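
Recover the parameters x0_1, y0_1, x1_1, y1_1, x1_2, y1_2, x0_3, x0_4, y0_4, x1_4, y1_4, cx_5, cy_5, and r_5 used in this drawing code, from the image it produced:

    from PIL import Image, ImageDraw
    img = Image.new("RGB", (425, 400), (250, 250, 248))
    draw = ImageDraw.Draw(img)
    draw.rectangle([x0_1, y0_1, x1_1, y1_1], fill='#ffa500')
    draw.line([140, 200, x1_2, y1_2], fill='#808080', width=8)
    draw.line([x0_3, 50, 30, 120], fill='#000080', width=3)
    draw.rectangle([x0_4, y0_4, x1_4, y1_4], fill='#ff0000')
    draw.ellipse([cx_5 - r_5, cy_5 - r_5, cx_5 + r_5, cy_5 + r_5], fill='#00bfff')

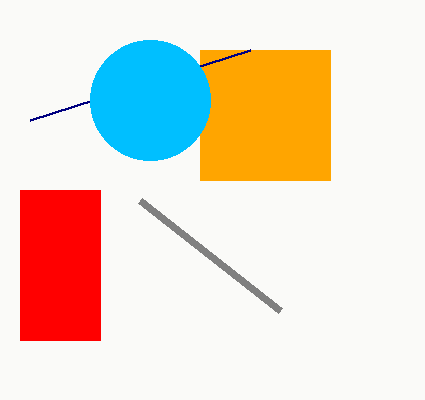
x0_1 = 200; y0_1 = 50; x1_1 = 330; y1_1 = 180; x1_2 = 280; y1_2 = 310; x0_3 = 250; x0_4 = 20; y0_4 = 190; x1_4 = 100; y1_4 = 340; cx_5 = 150; cy_5 = 100; r_5 = 60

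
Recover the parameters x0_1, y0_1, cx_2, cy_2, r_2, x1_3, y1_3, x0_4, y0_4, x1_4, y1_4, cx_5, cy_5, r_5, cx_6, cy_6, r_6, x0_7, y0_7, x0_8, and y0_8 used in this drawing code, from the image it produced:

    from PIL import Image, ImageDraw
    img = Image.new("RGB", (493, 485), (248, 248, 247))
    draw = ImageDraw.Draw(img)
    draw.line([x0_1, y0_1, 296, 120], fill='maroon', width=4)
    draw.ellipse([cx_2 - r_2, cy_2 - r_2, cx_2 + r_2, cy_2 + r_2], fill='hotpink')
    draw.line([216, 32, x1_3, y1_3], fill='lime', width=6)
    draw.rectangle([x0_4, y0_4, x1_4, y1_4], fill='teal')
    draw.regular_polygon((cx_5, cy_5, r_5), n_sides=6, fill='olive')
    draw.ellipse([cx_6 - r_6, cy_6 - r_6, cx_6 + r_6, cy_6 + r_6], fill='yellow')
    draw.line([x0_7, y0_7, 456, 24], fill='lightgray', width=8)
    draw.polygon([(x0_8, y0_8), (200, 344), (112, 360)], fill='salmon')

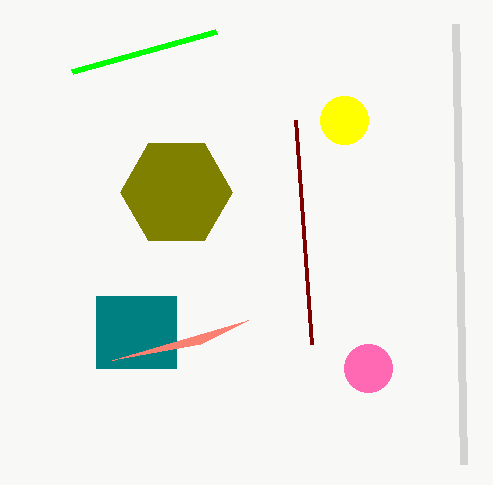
x0_1 = 312, y0_1 = 344, cx_2 = 368, cy_2 = 368, r_2 = 24, x1_3 = 72, y1_3 = 72, x0_4 = 96, y0_4 = 296, x1_4 = 176, y1_4 = 368, cx_5 = 176, cy_5 = 192, r_5 = 56, cx_6 = 344, cy_6 = 120, r_6 = 24, x0_7 = 464, y0_7 = 464, x0_8 = 248, y0_8 = 320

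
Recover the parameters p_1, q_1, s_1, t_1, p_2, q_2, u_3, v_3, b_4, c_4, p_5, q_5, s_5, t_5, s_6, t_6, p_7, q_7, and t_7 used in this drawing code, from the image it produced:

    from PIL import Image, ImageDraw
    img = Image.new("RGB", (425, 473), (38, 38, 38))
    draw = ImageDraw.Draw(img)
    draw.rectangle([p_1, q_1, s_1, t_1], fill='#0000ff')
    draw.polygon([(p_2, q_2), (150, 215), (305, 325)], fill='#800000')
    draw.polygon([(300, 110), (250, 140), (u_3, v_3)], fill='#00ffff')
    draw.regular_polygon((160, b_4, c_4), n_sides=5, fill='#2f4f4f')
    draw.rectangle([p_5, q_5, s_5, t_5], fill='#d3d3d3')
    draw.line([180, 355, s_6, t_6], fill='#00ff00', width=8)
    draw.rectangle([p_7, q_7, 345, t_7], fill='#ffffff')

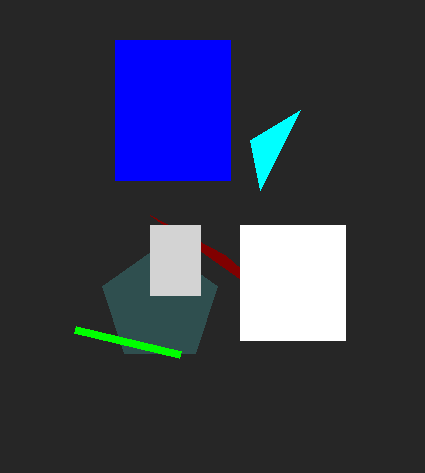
p_1 = 115; q_1 = 40; s_1 = 230; t_1 = 180; p_2 = 225; q_2 = 255; u_3 = 260; v_3 = 190; b_4 = 305; c_4 = 60; p_5 = 150; q_5 = 225; s_5 = 200; t_5 = 295; s_6 = 75; t_6 = 330; p_7 = 240; q_7 = 225; t_7 = 340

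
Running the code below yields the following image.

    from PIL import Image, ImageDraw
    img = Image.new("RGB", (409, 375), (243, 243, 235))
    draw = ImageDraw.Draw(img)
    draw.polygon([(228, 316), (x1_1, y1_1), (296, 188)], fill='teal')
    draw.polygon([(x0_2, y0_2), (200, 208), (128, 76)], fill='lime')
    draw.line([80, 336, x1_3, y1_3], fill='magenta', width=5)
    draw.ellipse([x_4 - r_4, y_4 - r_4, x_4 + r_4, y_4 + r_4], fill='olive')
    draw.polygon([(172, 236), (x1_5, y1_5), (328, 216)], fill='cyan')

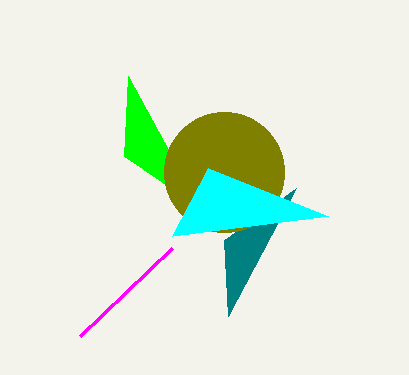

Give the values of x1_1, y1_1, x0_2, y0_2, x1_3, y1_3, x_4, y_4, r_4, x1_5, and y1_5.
x1_1 = 224; y1_1 = 240; x0_2 = 124; y0_2 = 156; x1_3 = 172; y1_3 = 248; x_4 = 224; y_4 = 172; r_4 = 60; x1_5 = 208; y1_5 = 168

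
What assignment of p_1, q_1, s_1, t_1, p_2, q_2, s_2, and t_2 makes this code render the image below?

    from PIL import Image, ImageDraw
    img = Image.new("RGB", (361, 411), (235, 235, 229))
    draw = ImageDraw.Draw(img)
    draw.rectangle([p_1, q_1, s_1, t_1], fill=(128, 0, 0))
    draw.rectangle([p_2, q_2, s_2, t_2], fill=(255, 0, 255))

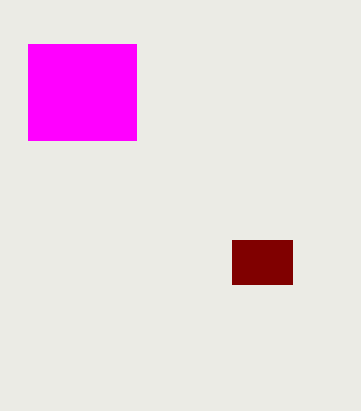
p_1 = 232, q_1 = 240, s_1 = 292, t_1 = 284, p_2 = 28, q_2 = 44, s_2 = 136, t_2 = 140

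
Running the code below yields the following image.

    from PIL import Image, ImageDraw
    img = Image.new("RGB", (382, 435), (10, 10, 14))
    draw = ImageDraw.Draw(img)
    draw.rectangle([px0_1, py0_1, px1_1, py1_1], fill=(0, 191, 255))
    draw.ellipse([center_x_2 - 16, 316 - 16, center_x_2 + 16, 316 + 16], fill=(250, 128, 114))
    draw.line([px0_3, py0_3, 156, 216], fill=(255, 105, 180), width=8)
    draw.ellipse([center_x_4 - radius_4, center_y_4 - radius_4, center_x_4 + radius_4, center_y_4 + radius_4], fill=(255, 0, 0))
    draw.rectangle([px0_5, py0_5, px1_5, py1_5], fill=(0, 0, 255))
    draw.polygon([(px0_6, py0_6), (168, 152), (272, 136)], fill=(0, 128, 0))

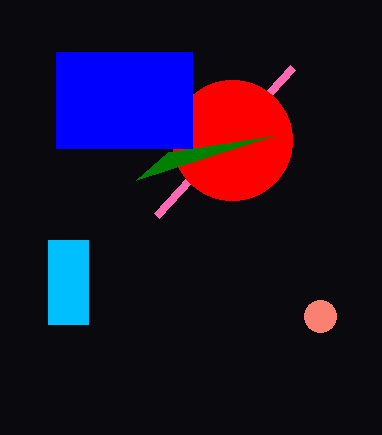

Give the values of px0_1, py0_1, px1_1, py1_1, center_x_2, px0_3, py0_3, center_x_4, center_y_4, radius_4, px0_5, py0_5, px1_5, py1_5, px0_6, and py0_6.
px0_1 = 48
py0_1 = 240
px1_1 = 88
py1_1 = 324
center_x_2 = 320
px0_3 = 292
py0_3 = 68
center_x_4 = 232
center_y_4 = 140
radius_4 = 60
px0_5 = 56
py0_5 = 52
px1_5 = 192
py1_5 = 148
px0_6 = 136
py0_6 = 180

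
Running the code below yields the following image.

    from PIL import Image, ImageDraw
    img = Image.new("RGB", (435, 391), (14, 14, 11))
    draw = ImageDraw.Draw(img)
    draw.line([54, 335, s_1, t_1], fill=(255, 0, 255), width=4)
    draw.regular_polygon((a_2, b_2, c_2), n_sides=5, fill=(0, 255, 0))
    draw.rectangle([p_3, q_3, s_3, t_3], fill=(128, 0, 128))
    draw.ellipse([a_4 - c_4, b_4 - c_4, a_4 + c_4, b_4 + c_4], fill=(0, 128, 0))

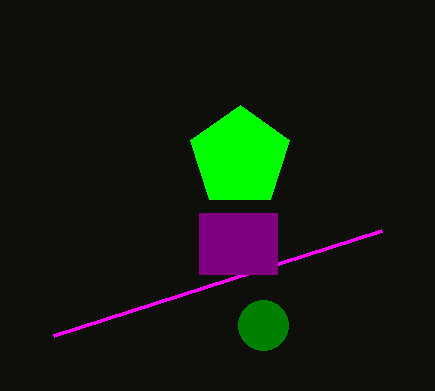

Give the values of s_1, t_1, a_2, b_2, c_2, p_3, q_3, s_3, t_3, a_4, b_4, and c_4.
s_1 = 382; t_1 = 230; a_2 = 240; b_2 = 157; c_2 = 52; p_3 = 199; q_3 = 213; s_3 = 277; t_3 = 274; a_4 = 263; b_4 = 325; c_4 = 25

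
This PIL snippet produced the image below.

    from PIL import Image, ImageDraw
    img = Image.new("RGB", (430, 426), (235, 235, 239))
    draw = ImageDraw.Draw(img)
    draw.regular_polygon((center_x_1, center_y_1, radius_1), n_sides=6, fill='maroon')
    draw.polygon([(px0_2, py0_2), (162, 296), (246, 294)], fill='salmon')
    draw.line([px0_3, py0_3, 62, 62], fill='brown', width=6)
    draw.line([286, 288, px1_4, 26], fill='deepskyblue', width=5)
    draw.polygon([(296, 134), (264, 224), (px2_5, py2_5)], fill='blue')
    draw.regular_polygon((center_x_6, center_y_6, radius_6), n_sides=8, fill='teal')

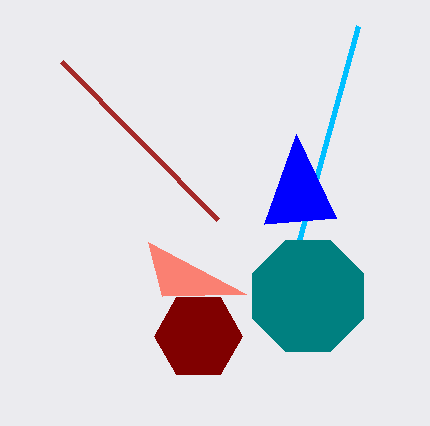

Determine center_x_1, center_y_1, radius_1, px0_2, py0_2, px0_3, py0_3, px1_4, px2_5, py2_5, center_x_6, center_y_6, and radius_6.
center_x_1 = 198, center_y_1 = 336, radius_1 = 44, px0_2 = 148, py0_2 = 242, px0_3 = 218, py0_3 = 220, px1_4 = 358, px2_5 = 336, py2_5 = 218, center_x_6 = 308, center_y_6 = 296, radius_6 = 60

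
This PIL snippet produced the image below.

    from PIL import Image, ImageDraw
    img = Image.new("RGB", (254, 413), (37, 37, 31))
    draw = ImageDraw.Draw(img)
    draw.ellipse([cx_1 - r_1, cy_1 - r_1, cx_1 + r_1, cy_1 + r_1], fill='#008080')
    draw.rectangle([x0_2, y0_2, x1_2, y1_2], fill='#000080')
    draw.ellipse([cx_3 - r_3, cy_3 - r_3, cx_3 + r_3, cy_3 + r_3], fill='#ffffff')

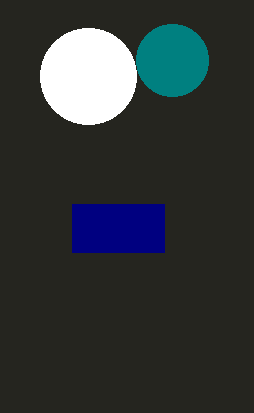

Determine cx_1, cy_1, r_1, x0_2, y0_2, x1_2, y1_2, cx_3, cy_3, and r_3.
cx_1 = 172; cy_1 = 60; r_1 = 36; x0_2 = 72; y0_2 = 204; x1_2 = 164; y1_2 = 252; cx_3 = 88; cy_3 = 76; r_3 = 48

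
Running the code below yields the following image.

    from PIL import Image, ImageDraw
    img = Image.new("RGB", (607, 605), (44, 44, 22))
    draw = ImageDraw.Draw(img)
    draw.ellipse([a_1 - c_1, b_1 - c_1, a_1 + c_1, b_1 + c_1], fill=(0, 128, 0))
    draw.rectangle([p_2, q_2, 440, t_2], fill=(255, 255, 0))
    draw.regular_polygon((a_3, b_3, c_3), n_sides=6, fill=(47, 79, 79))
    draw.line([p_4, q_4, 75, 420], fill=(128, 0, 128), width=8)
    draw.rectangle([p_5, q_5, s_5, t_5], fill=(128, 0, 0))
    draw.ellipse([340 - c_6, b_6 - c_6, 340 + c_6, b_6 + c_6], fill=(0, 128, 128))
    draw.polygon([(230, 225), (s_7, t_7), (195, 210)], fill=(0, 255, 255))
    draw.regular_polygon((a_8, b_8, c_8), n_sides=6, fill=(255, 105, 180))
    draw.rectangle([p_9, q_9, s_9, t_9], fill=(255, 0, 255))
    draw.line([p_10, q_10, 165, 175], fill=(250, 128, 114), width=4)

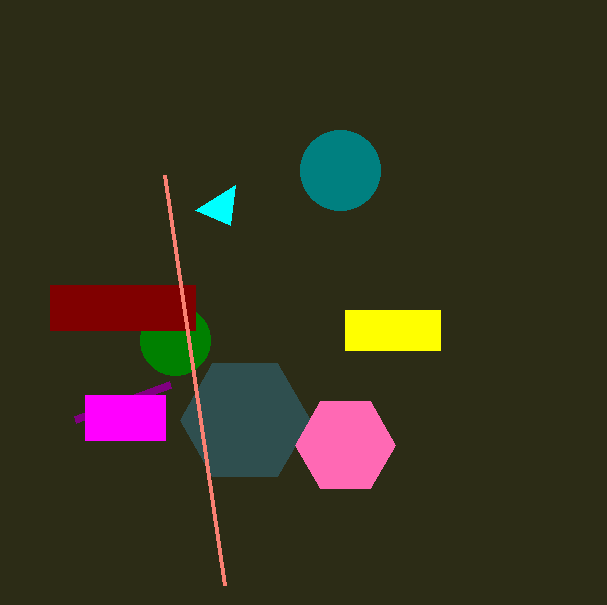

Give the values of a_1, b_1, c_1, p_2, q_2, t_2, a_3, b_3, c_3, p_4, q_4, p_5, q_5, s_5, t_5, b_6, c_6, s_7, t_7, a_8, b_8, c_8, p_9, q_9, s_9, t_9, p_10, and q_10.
a_1 = 175
b_1 = 340
c_1 = 35
p_2 = 345
q_2 = 310
t_2 = 350
a_3 = 245
b_3 = 420
c_3 = 65
p_4 = 170
q_4 = 385
p_5 = 50
q_5 = 285
s_5 = 195
t_5 = 330
b_6 = 170
c_6 = 40
s_7 = 235
t_7 = 185
a_8 = 345
b_8 = 445
c_8 = 50
p_9 = 85
q_9 = 395
s_9 = 165
t_9 = 440
p_10 = 225
q_10 = 585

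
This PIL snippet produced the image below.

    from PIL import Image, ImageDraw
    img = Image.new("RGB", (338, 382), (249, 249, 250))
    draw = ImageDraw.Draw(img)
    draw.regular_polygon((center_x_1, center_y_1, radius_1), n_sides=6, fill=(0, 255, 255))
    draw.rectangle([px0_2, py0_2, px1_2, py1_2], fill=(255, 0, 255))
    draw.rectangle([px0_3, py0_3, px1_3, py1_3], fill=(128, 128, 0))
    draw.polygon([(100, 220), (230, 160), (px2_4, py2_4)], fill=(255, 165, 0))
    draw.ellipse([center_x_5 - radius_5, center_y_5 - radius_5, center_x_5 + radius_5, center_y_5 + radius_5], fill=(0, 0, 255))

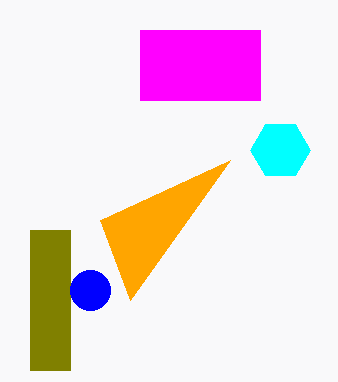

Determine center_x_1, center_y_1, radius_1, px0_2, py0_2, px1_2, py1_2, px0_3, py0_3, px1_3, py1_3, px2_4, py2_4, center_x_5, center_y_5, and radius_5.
center_x_1 = 280, center_y_1 = 150, radius_1 = 30, px0_2 = 140, py0_2 = 30, px1_2 = 260, py1_2 = 100, px0_3 = 30, py0_3 = 230, px1_3 = 70, py1_3 = 370, px2_4 = 130, py2_4 = 300, center_x_5 = 90, center_y_5 = 290, radius_5 = 20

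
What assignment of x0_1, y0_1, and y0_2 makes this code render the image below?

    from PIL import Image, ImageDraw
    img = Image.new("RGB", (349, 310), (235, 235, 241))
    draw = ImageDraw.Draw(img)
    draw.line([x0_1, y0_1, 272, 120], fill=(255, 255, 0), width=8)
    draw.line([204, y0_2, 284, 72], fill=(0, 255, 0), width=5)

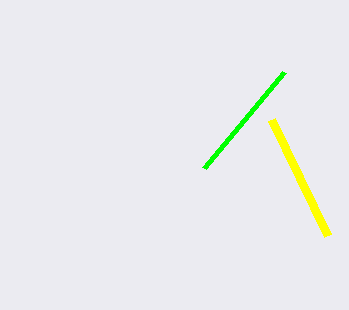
x0_1 = 328, y0_1 = 236, y0_2 = 168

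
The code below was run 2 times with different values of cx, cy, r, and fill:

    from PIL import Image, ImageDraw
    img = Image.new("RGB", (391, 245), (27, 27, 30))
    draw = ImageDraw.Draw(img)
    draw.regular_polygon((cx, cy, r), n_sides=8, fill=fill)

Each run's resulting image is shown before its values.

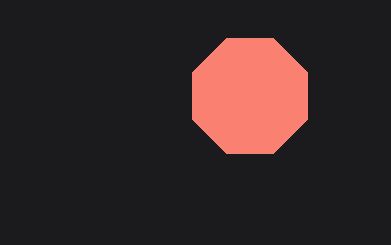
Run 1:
cx = 250; cy = 96; r = 62; fill = 'salmon'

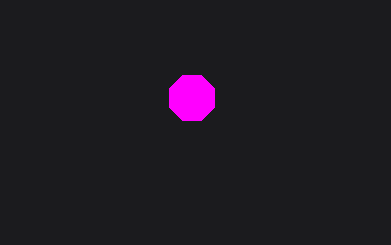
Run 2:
cx = 192
cy = 98
r = 24
fill = 'magenta'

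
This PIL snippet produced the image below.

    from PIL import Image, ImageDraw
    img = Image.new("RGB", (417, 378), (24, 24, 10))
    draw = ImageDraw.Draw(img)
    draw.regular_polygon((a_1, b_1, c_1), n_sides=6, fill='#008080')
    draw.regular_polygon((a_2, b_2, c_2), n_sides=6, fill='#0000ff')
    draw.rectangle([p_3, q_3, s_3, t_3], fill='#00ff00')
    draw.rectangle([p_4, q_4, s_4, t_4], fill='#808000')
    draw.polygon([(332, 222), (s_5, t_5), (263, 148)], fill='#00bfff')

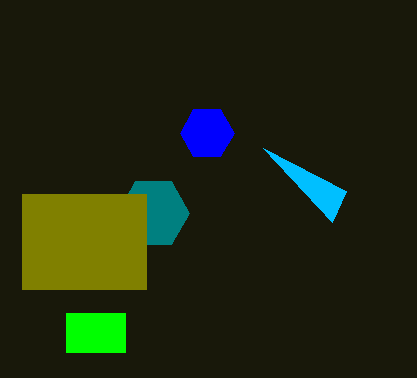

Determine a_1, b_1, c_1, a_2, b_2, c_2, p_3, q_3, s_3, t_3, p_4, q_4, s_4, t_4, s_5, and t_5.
a_1 = 153
b_1 = 213
c_1 = 36
a_2 = 207
b_2 = 133
c_2 = 27
p_3 = 66
q_3 = 313
s_3 = 125
t_3 = 352
p_4 = 22
q_4 = 194
s_4 = 146
t_4 = 289
s_5 = 346
t_5 = 191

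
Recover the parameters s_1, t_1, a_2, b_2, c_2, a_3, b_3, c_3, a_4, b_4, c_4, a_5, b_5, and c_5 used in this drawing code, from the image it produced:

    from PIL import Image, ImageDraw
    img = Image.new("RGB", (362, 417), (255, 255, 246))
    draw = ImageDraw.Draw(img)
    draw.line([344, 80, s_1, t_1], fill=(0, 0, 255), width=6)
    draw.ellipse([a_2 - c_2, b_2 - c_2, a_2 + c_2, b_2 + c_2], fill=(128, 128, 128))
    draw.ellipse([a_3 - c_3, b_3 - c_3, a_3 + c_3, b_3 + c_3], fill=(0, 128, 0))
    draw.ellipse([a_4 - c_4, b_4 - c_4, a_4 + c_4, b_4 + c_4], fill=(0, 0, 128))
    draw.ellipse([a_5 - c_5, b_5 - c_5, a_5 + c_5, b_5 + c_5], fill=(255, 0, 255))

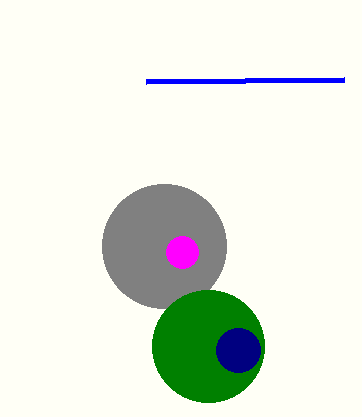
s_1 = 146
t_1 = 82
a_2 = 164
b_2 = 246
c_2 = 62
a_3 = 208
b_3 = 346
c_3 = 56
a_4 = 238
b_4 = 350
c_4 = 22
a_5 = 182
b_5 = 252
c_5 = 16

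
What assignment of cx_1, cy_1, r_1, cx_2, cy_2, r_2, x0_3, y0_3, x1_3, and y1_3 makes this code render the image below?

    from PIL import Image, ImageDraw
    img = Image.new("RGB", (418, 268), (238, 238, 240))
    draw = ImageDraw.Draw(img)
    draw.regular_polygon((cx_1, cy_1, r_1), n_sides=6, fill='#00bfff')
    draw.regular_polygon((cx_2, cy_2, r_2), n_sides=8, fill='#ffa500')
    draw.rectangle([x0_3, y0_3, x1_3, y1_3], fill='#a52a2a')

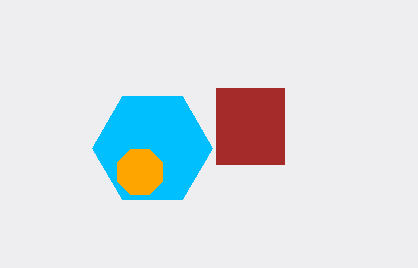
cx_1 = 152
cy_1 = 148
r_1 = 60
cx_2 = 140
cy_2 = 172
r_2 = 24
x0_3 = 216
y0_3 = 88
x1_3 = 284
y1_3 = 164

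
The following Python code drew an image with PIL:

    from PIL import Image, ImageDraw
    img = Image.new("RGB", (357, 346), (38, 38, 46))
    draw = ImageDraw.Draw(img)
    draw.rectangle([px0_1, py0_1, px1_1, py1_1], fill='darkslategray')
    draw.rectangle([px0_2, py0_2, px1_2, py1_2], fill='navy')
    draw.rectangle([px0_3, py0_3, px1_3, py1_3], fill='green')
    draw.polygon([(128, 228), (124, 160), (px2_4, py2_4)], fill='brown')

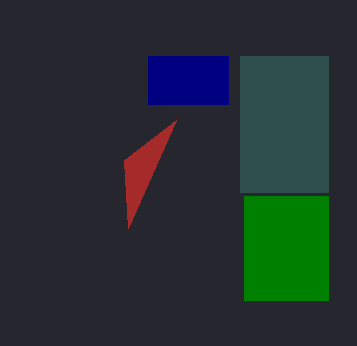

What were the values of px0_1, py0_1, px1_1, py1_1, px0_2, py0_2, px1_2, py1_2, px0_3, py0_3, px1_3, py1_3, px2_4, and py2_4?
px0_1 = 240; py0_1 = 56; px1_1 = 328; py1_1 = 192; px0_2 = 148; py0_2 = 56; px1_2 = 228; py1_2 = 104; px0_3 = 244; py0_3 = 196; px1_3 = 328; py1_3 = 300; px2_4 = 176; py2_4 = 120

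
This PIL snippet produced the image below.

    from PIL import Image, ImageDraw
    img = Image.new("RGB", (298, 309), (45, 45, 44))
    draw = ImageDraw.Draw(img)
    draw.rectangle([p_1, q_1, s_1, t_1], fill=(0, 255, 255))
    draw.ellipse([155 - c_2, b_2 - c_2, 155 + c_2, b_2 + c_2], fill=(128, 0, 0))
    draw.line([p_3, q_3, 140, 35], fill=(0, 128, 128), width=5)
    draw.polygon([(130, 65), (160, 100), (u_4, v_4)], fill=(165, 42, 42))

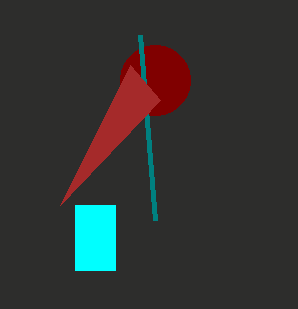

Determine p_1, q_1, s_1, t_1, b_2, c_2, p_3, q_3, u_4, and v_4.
p_1 = 75, q_1 = 205, s_1 = 115, t_1 = 270, b_2 = 80, c_2 = 35, p_3 = 155, q_3 = 220, u_4 = 60, v_4 = 205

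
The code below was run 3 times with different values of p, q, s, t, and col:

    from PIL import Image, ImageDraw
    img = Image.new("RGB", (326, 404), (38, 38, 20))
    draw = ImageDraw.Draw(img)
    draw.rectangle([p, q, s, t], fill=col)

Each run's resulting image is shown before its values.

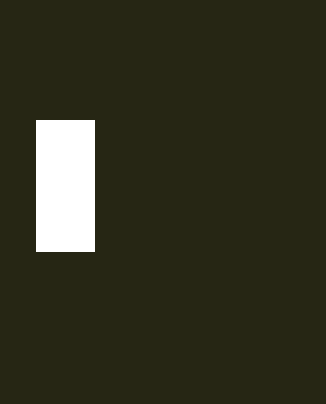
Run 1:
p = 36, q = 120, s = 94, t = 251, col = 'white'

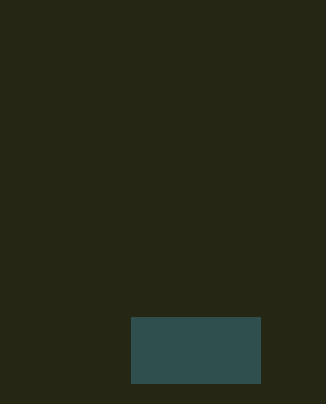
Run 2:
p = 131, q = 317, s = 260, t = 383, col = 'darkslategray'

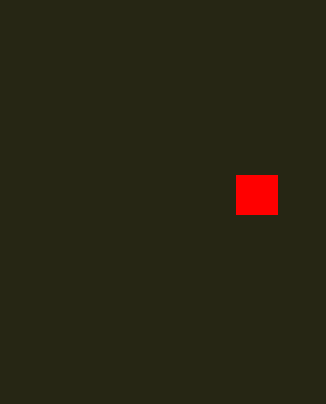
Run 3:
p = 236; q = 175; s = 277; t = 214; col = 'red'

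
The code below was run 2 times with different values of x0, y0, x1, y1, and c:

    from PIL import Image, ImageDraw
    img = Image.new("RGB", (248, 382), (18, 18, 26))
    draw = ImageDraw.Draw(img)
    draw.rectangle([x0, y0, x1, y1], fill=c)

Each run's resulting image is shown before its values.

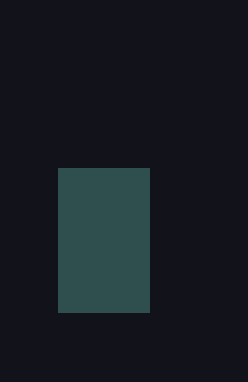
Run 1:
x0 = 58
y0 = 168
x1 = 149
y1 = 312
c = 'darkslategray'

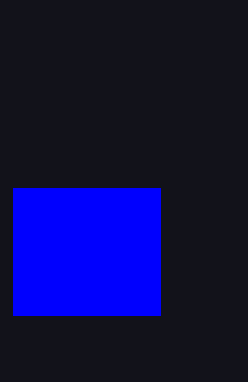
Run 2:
x0 = 13; y0 = 188; x1 = 160; y1 = 315; c = 'blue'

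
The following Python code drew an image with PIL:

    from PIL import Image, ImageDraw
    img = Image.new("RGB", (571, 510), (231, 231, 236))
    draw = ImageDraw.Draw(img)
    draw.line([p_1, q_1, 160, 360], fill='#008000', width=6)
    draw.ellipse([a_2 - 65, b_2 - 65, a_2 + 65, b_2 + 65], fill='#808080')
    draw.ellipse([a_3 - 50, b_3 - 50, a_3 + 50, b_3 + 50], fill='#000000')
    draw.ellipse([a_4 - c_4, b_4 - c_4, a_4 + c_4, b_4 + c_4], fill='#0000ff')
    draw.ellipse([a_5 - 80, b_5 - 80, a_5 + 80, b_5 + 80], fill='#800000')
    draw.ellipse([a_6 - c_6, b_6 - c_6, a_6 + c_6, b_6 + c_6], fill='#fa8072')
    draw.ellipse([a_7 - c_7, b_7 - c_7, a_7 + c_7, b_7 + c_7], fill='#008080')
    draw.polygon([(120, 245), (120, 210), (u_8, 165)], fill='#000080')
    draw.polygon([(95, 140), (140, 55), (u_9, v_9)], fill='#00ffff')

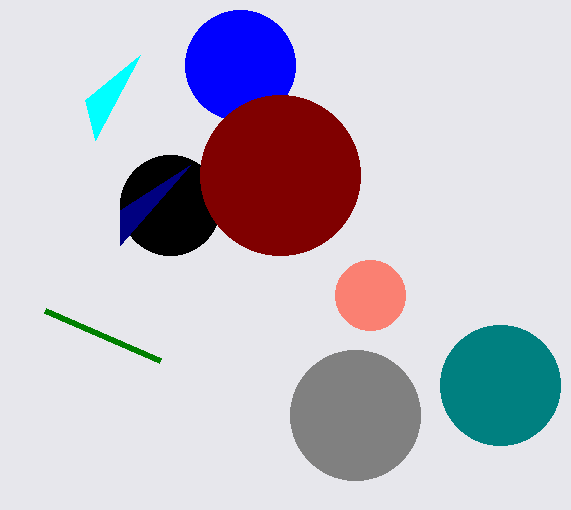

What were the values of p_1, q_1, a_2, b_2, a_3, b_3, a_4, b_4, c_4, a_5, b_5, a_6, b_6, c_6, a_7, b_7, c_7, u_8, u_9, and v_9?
p_1 = 45, q_1 = 310, a_2 = 355, b_2 = 415, a_3 = 170, b_3 = 205, a_4 = 240, b_4 = 65, c_4 = 55, a_5 = 280, b_5 = 175, a_6 = 370, b_6 = 295, c_6 = 35, a_7 = 500, b_7 = 385, c_7 = 60, u_8 = 190, u_9 = 85, v_9 = 100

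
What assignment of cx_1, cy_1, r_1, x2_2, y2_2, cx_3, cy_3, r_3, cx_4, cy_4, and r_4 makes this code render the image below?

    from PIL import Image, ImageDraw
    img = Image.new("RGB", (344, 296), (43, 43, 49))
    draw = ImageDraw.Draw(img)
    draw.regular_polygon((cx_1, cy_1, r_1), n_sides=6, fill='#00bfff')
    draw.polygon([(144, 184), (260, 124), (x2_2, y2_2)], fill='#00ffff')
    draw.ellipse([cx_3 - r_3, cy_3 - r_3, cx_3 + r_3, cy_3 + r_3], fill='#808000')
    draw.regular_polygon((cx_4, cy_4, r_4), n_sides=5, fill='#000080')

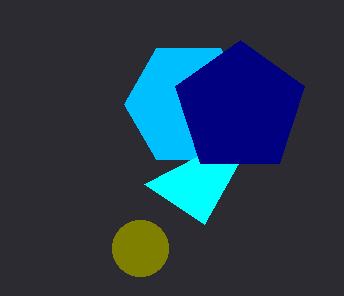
cx_1 = 188, cy_1 = 104, r_1 = 64, x2_2 = 204, y2_2 = 224, cx_3 = 140, cy_3 = 248, r_3 = 28, cx_4 = 240, cy_4 = 108, r_4 = 68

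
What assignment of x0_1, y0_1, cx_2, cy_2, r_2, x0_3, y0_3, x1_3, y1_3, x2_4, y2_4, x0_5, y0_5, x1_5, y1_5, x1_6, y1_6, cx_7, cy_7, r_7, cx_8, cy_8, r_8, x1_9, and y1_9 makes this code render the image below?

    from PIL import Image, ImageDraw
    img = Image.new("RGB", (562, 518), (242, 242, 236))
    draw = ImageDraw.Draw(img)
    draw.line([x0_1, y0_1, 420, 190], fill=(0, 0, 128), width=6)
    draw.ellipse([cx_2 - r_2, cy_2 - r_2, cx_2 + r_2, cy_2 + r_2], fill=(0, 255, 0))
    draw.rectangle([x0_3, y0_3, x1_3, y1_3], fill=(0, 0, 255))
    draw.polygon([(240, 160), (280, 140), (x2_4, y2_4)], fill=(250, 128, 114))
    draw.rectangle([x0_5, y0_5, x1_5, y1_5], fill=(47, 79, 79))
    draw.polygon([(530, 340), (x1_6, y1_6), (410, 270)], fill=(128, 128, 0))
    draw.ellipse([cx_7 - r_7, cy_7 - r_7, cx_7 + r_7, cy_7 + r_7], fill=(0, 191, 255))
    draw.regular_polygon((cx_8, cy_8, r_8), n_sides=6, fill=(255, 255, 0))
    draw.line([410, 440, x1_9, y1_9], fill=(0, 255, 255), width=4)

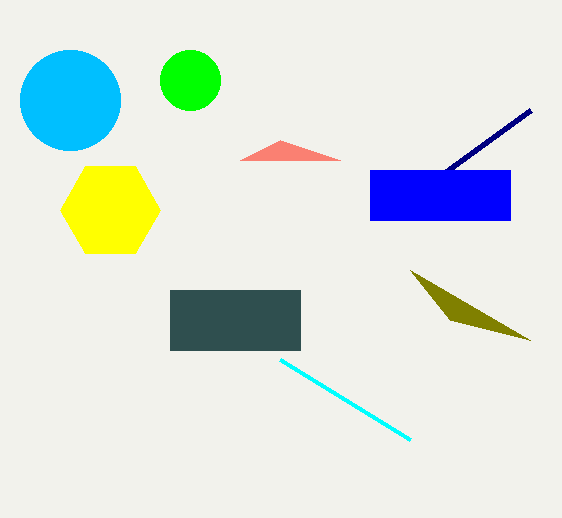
x0_1 = 530
y0_1 = 110
cx_2 = 190
cy_2 = 80
r_2 = 30
x0_3 = 370
y0_3 = 170
x1_3 = 510
y1_3 = 220
x2_4 = 340
y2_4 = 160
x0_5 = 170
y0_5 = 290
x1_5 = 300
y1_5 = 350
x1_6 = 450
y1_6 = 320
cx_7 = 70
cy_7 = 100
r_7 = 50
cx_8 = 110
cy_8 = 210
r_8 = 50
x1_9 = 280
y1_9 = 360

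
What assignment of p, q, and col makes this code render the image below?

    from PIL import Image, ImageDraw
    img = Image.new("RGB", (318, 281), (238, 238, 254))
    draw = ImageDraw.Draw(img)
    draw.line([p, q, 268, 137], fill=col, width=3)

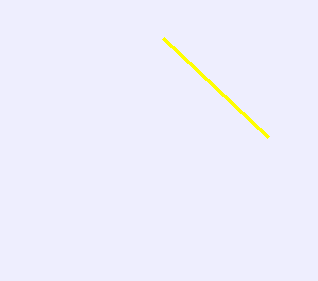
p = 163; q = 38; col = 'yellow'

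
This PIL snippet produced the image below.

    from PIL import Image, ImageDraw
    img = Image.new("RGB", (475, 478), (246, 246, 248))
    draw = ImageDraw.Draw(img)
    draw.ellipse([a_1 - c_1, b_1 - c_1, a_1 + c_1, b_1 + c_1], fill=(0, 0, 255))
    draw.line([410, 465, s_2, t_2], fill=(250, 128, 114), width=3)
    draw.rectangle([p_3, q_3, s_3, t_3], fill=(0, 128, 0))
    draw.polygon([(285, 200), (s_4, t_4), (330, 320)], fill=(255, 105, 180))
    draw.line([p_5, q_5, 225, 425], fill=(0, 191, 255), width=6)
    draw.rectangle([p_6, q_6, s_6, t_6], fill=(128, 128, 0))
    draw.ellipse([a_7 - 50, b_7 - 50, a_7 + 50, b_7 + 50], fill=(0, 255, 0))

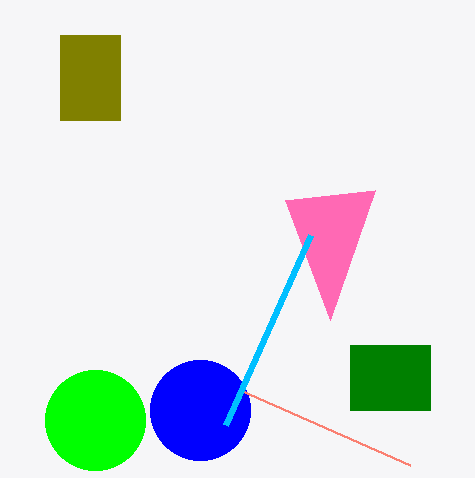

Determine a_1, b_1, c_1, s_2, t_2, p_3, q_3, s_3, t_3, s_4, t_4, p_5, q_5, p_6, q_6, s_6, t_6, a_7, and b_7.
a_1 = 200; b_1 = 410; c_1 = 50; s_2 = 240; t_2 = 390; p_3 = 350; q_3 = 345; s_3 = 430; t_3 = 410; s_4 = 375; t_4 = 190; p_5 = 310; q_5 = 235; p_6 = 60; q_6 = 35; s_6 = 120; t_6 = 120; a_7 = 95; b_7 = 420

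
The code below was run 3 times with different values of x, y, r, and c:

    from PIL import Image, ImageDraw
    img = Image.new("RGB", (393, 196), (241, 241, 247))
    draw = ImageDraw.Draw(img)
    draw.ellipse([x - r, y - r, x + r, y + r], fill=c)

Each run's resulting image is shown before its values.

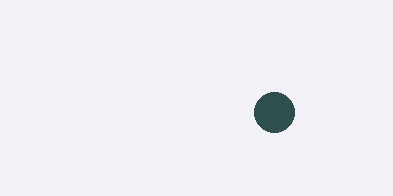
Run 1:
x = 274
y = 112
r = 20
c = 'darkslategray'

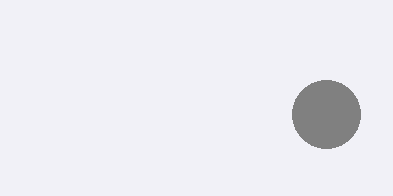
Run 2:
x = 326
y = 114
r = 34
c = 'gray'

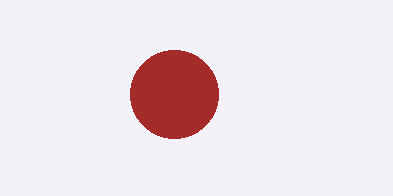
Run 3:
x = 174, y = 94, r = 44, c = 'brown'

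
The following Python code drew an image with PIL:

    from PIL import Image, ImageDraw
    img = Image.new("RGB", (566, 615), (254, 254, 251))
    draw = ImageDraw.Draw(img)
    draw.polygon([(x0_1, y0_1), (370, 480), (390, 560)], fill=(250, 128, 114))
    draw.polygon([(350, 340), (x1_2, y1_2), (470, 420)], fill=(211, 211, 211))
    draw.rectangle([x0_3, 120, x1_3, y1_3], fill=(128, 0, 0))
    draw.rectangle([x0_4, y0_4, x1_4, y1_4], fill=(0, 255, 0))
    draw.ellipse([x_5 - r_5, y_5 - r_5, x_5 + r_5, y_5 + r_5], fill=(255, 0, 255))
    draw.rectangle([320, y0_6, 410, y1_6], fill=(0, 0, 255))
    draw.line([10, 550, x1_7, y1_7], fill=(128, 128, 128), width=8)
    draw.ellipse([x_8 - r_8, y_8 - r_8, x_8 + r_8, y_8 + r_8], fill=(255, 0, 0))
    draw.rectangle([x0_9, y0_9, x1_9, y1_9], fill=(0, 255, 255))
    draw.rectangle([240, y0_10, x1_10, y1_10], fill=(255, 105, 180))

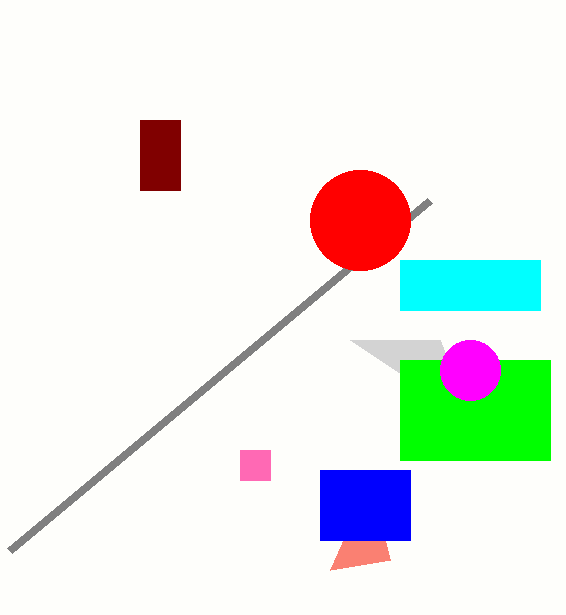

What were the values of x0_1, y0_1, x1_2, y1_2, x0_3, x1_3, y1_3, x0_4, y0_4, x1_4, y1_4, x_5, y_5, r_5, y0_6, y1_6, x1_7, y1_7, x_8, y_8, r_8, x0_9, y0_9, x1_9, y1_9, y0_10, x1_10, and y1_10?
x0_1 = 330, y0_1 = 570, x1_2 = 440, y1_2 = 340, x0_3 = 140, x1_3 = 180, y1_3 = 190, x0_4 = 400, y0_4 = 360, x1_4 = 550, y1_4 = 460, x_5 = 470, y_5 = 370, r_5 = 30, y0_6 = 470, y1_6 = 540, x1_7 = 430, y1_7 = 200, x_8 = 360, y_8 = 220, r_8 = 50, x0_9 = 400, y0_9 = 260, x1_9 = 540, y1_9 = 310, y0_10 = 450, x1_10 = 270, y1_10 = 480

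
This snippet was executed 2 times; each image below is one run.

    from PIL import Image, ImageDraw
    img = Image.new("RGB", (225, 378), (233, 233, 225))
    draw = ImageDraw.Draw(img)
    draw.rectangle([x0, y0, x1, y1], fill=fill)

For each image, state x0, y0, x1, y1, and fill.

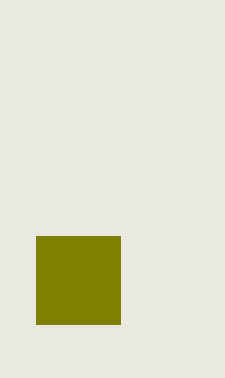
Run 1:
x0 = 36
y0 = 236
x1 = 120
y1 = 324
fill = 'olive'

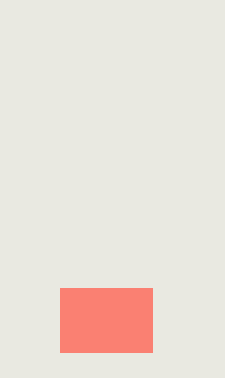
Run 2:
x0 = 60
y0 = 288
x1 = 152
y1 = 352
fill = 'salmon'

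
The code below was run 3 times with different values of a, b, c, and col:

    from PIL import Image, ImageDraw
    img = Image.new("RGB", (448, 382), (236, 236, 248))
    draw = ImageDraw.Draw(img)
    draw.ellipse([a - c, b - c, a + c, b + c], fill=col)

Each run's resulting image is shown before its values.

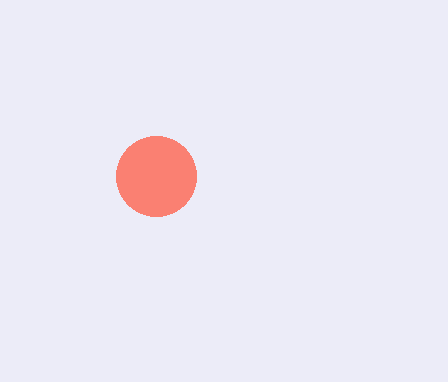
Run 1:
a = 156; b = 176; c = 40; col = 'salmon'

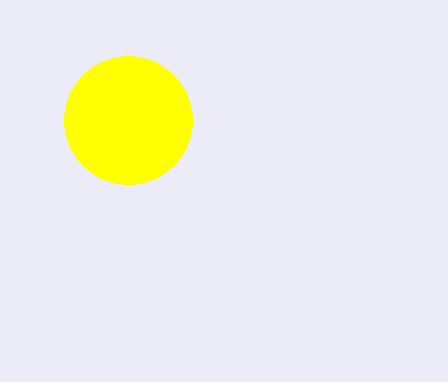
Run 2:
a = 128
b = 120
c = 64
col = 'yellow'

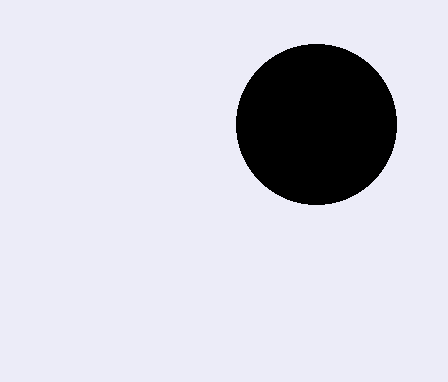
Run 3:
a = 316; b = 124; c = 80; col = 'black'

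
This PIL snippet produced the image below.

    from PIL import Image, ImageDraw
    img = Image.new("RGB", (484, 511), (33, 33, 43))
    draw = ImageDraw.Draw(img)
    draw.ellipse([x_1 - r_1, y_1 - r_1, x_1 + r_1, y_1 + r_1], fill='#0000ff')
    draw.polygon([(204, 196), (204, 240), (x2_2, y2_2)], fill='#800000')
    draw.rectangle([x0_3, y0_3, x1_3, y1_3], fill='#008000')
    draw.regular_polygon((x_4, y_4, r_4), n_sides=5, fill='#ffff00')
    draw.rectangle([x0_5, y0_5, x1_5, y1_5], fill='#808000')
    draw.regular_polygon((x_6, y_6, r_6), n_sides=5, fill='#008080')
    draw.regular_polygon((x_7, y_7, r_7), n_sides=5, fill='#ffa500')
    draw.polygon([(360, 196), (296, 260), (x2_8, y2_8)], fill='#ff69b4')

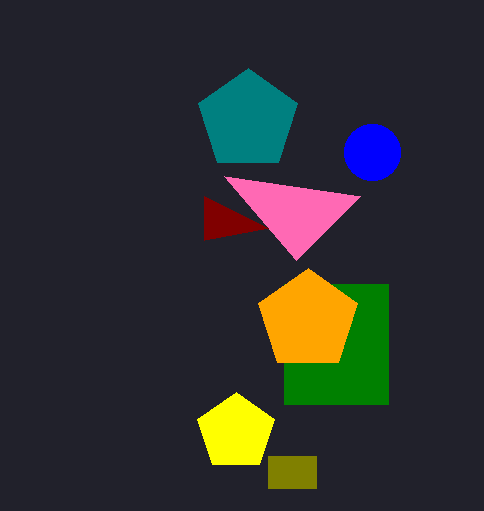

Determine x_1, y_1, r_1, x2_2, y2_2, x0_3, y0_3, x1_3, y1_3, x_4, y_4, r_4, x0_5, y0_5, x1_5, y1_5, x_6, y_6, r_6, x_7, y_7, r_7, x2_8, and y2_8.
x_1 = 372
y_1 = 152
r_1 = 28
x2_2 = 268
y2_2 = 228
x0_3 = 284
y0_3 = 284
x1_3 = 388
y1_3 = 404
x_4 = 236
y_4 = 432
r_4 = 40
x0_5 = 268
y0_5 = 456
x1_5 = 316
y1_5 = 488
x_6 = 248
y_6 = 120
r_6 = 52
x_7 = 308
y_7 = 320
r_7 = 52
x2_8 = 224
y2_8 = 176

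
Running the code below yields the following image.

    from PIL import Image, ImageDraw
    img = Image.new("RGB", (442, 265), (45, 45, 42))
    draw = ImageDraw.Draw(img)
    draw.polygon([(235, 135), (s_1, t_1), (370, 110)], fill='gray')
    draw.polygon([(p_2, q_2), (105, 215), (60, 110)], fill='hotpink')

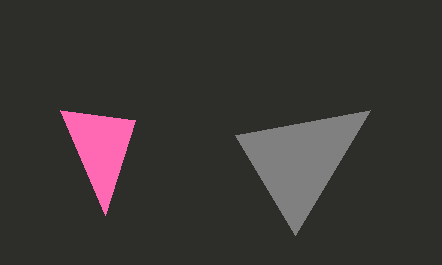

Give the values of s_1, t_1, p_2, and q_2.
s_1 = 295, t_1 = 235, p_2 = 135, q_2 = 120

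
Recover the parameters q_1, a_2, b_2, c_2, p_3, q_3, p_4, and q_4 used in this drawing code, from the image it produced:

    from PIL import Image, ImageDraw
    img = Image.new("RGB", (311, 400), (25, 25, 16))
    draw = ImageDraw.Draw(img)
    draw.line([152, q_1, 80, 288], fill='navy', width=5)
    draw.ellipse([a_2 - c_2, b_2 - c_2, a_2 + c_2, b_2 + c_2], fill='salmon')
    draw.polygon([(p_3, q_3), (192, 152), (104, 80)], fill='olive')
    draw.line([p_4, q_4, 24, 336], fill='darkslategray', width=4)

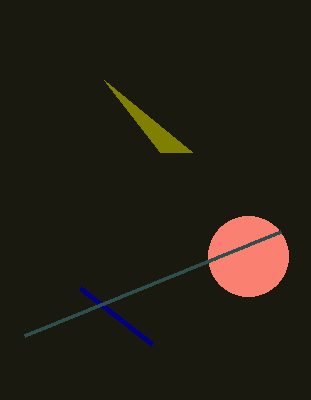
q_1 = 344
a_2 = 248
b_2 = 256
c_2 = 40
p_3 = 160
q_3 = 152
p_4 = 280
q_4 = 232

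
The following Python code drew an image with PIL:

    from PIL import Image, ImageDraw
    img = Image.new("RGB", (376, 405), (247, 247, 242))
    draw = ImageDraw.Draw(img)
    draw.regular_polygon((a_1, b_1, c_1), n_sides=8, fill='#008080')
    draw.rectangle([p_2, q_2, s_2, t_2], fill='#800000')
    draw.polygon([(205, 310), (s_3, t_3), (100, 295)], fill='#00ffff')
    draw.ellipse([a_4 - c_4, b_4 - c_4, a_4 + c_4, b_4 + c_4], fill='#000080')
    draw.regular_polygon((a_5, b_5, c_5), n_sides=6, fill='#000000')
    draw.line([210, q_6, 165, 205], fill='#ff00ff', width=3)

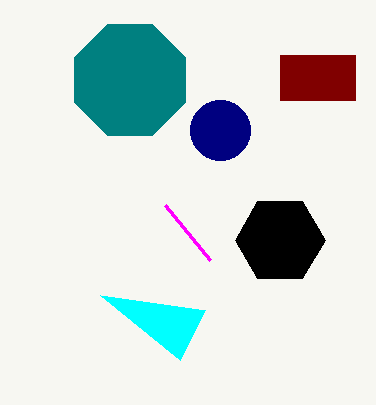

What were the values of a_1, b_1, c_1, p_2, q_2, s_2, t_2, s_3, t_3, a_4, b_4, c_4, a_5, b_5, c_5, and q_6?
a_1 = 130; b_1 = 80; c_1 = 60; p_2 = 280; q_2 = 55; s_2 = 355; t_2 = 100; s_3 = 180; t_3 = 360; a_4 = 220; b_4 = 130; c_4 = 30; a_5 = 280; b_5 = 240; c_5 = 45; q_6 = 260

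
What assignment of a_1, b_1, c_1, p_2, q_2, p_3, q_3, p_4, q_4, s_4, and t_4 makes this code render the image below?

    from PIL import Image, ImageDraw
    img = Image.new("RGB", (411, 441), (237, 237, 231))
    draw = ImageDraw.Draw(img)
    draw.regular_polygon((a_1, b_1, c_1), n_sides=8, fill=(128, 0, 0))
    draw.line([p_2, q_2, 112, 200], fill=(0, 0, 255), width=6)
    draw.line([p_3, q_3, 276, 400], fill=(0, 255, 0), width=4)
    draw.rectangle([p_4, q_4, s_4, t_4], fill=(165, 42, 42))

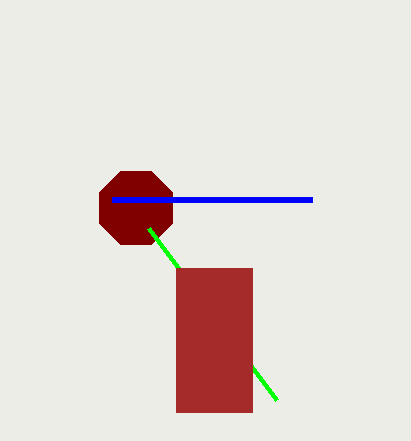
a_1 = 136, b_1 = 208, c_1 = 40, p_2 = 312, q_2 = 200, p_3 = 148, q_3 = 228, p_4 = 176, q_4 = 268, s_4 = 252, t_4 = 412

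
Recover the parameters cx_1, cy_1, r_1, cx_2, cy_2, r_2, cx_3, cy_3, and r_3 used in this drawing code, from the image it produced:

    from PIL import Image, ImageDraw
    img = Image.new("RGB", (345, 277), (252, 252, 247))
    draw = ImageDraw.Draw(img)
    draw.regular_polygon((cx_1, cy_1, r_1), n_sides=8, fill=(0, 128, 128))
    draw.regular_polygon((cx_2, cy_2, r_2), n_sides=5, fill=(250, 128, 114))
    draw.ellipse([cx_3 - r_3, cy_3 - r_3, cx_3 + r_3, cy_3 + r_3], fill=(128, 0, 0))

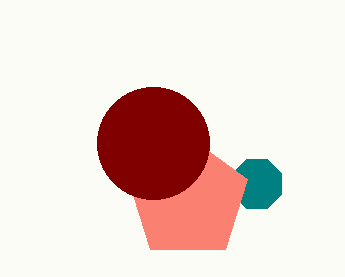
cx_1 = 257, cy_1 = 184, r_1 = 27, cx_2 = 188, cy_2 = 199, r_2 = 63, cx_3 = 153, cy_3 = 143, r_3 = 56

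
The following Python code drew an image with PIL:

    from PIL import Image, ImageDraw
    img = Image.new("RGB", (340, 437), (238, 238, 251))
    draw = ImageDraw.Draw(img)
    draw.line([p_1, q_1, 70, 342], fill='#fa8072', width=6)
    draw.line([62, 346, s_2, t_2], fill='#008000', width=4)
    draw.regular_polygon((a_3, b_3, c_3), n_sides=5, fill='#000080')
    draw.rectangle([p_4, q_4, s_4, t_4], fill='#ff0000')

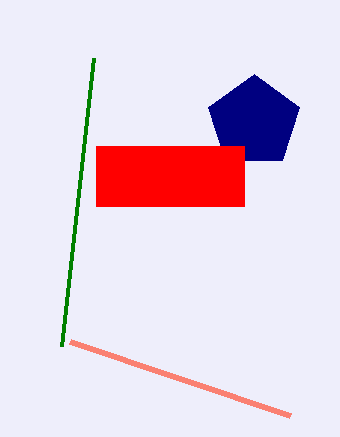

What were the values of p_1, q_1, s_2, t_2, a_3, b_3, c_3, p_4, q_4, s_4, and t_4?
p_1 = 290
q_1 = 416
s_2 = 94
t_2 = 58
a_3 = 254
b_3 = 122
c_3 = 48
p_4 = 96
q_4 = 146
s_4 = 244
t_4 = 206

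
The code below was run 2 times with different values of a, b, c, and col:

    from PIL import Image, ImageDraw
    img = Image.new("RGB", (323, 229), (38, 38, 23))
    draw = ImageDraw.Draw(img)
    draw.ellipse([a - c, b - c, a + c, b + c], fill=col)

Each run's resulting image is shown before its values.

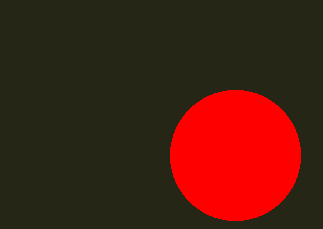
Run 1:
a = 235, b = 155, c = 65, col = 'red'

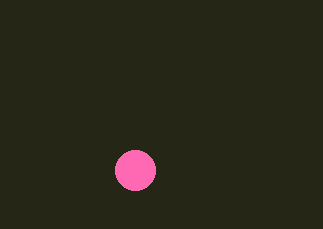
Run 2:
a = 135
b = 170
c = 20
col = 'hotpink'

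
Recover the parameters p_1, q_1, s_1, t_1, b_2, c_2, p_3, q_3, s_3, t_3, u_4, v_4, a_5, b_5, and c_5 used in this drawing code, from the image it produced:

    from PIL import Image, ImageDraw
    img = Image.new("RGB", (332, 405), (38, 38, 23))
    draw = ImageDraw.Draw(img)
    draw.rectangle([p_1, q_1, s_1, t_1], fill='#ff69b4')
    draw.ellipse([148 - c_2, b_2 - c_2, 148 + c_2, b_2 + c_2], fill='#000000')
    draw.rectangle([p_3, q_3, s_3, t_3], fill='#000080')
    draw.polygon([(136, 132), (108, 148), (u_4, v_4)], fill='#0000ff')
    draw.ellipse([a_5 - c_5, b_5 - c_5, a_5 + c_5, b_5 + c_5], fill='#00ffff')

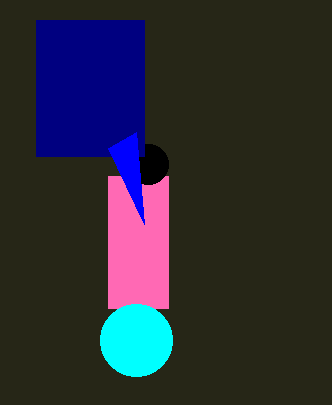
p_1 = 108
q_1 = 176
s_1 = 168
t_1 = 308
b_2 = 164
c_2 = 20
p_3 = 36
q_3 = 20
s_3 = 144
t_3 = 156
u_4 = 144
v_4 = 224
a_5 = 136
b_5 = 340
c_5 = 36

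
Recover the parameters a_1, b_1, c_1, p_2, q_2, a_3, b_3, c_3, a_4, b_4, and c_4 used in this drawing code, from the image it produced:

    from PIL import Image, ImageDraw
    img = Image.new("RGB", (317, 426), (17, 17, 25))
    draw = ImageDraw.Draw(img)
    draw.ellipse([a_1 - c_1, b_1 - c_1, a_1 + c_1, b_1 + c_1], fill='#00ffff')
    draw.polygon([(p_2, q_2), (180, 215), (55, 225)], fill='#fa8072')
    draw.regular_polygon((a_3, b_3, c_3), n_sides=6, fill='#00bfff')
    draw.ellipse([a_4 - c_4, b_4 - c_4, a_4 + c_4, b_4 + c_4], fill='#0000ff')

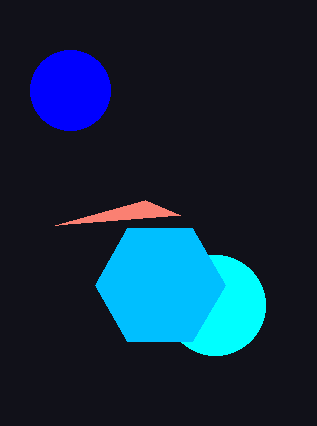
a_1 = 215; b_1 = 305; c_1 = 50; p_2 = 145; q_2 = 200; a_3 = 160; b_3 = 285; c_3 = 65; a_4 = 70; b_4 = 90; c_4 = 40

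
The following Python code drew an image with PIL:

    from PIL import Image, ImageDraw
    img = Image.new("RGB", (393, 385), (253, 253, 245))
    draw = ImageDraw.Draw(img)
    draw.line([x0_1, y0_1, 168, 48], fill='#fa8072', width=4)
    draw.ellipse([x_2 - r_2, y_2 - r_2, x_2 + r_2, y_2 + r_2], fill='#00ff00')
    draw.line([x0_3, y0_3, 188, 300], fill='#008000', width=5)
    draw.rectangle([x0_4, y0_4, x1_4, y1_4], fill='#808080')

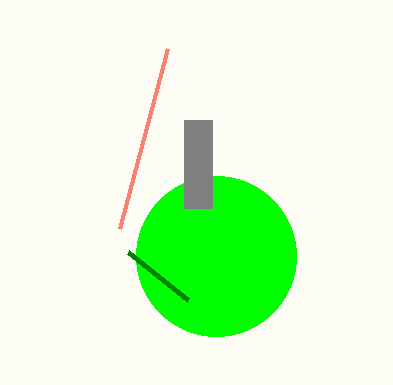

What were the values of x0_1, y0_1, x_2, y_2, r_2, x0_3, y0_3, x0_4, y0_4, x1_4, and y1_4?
x0_1 = 120; y0_1 = 228; x_2 = 216; y_2 = 256; r_2 = 80; x0_3 = 128; y0_3 = 252; x0_4 = 184; y0_4 = 120; x1_4 = 212; y1_4 = 208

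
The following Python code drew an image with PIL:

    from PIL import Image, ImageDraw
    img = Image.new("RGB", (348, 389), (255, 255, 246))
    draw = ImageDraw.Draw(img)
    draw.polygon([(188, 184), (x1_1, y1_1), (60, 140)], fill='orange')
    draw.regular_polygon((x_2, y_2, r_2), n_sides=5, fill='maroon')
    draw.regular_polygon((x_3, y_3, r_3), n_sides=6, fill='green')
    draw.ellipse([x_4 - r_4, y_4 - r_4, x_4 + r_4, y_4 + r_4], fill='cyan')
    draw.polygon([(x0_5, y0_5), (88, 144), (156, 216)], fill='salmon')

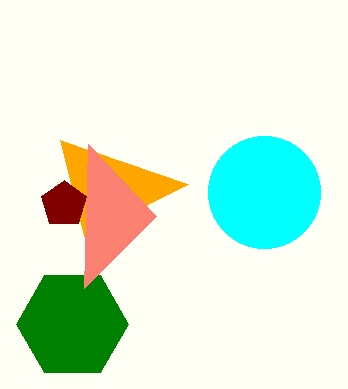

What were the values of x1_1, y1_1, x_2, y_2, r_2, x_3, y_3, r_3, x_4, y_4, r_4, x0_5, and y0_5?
x1_1 = 84, y1_1 = 236, x_2 = 64, y_2 = 204, r_2 = 24, x_3 = 72, y_3 = 324, r_3 = 56, x_4 = 264, y_4 = 192, r_4 = 56, x0_5 = 84, y0_5 = 288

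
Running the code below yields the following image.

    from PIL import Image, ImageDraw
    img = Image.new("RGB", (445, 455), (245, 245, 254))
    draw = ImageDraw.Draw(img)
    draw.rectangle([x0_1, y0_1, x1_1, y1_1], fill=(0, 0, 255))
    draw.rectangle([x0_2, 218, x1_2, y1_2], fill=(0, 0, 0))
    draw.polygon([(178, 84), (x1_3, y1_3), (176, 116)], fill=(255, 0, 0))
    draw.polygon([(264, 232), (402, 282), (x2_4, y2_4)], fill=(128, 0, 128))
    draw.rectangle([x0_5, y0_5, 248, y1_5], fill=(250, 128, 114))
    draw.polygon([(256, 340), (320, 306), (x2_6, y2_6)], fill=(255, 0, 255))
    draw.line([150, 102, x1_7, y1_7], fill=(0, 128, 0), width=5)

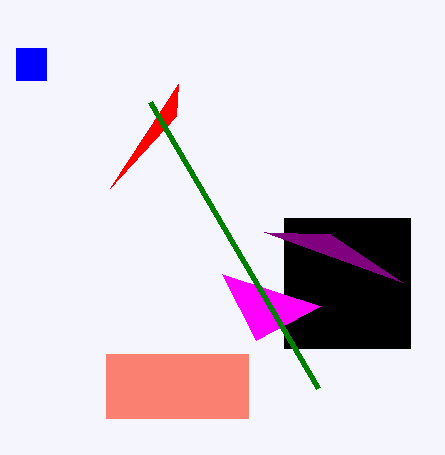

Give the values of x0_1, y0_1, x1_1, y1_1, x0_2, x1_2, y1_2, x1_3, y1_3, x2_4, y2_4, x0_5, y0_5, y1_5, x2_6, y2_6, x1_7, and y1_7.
x0_1 = 16; y0_1 = 48; x1_1 = 46; y1_1 = 80; x0_2 = 284; x1_2 = 410; y1_2 = 348; x1_3 = 110; y1_3 = 188; x2_4 = 330; y2_4 = 234; x0_5 = 106; y0_5 = 354; y1_5 = 418; x2_6 = 222; y2_6 = 274; x1_7 = 318; y1_7 = 388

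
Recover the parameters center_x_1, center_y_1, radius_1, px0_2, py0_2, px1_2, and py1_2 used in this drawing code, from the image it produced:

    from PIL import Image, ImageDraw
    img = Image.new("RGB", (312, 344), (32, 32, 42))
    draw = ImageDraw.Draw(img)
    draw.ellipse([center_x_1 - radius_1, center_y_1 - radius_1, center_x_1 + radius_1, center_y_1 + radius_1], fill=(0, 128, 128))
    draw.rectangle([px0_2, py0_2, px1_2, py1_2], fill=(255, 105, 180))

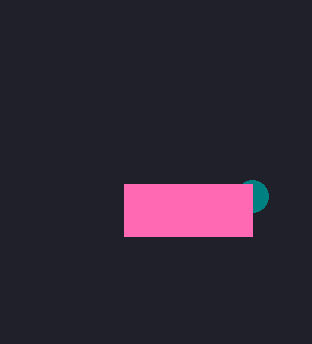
center_x_1 = 252; center_y_1 = 196; radius_1 = 16; px0_2 = 124; py0_2 = 184; px1_2 = 252; py1_2 = 236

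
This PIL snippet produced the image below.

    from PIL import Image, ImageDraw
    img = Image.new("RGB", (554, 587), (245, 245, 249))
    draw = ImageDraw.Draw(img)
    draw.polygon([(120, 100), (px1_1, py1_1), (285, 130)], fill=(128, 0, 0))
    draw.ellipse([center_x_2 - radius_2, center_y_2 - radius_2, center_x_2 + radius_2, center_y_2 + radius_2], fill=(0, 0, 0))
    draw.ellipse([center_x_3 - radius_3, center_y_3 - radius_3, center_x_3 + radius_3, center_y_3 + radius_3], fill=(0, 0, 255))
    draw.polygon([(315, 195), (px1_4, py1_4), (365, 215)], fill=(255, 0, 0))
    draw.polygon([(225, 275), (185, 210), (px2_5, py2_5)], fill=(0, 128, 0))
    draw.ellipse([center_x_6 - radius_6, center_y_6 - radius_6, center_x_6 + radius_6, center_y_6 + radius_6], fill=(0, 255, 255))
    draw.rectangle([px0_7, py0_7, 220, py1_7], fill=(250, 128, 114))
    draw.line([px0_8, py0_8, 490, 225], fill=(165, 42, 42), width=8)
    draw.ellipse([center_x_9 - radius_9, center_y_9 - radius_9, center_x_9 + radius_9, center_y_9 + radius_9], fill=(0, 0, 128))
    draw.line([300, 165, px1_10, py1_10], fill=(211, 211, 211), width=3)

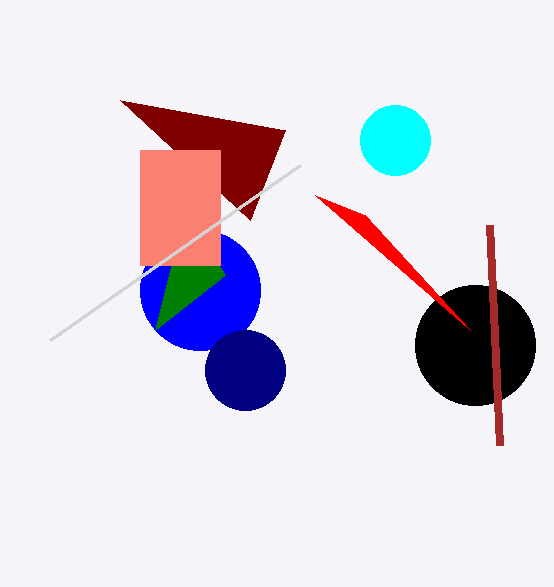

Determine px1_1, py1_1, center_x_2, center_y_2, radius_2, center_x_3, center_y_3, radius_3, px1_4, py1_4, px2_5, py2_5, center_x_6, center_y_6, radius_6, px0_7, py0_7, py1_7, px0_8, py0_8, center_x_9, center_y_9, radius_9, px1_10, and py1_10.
px1_1 = 250
py1_1 = 220
center_x_2 = 475
center_y_2 = 345
radius_2 = 60
center_x_3 = 200
center_y_3 = 290
radius_3 = 60
px1_4 = 470
py1_4 = 330
px2_5 = 155
py2_5 = 330
center_x_6 = 395
center_y_6 = 140
radius_6 = 35
px0_7 = 140
py0_7 = 150
py1_7 = 265
px0_8 = 500
py0_8 = 445
center_x_9 = 245
center_y_9 = 370
radius_9 = 40
px1_10 = 50
py1_10 = 340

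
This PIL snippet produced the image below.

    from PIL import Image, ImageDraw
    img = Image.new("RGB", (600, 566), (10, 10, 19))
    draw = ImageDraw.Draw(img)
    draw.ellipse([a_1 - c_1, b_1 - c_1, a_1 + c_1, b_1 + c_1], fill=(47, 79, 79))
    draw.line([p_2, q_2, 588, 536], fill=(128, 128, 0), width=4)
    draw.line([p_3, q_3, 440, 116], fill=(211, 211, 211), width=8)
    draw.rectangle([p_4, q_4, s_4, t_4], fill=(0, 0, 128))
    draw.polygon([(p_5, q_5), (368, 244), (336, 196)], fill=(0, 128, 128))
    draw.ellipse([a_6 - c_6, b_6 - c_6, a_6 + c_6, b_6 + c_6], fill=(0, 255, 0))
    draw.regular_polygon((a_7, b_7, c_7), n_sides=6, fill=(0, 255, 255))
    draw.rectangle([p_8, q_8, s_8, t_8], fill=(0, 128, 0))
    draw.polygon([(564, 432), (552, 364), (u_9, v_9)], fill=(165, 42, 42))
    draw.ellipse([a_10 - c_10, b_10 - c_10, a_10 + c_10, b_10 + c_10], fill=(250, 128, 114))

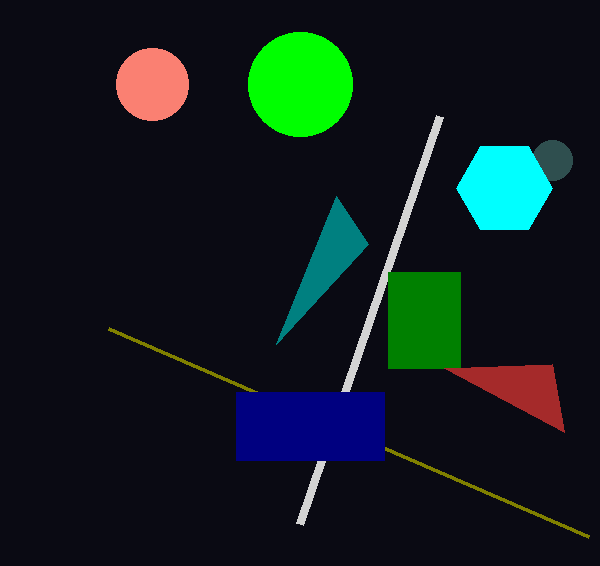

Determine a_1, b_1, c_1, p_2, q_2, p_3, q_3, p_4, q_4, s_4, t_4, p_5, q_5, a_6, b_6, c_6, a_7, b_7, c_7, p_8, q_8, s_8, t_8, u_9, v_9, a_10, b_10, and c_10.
a_1 = 552; b_1 = 160; c_1 = 20; p_2 = 108; q_2 = 328; p_3 = 300; q_3 = 524; p_4 = 236; q_4 = 392; s_4 = 384; t_4 = 460; p_5 = 276; q_5 = 344; a_6 = 300; b_6 = 84; c_6 = 52; a_7 = 504; b_7 = 188; c_7 = 48; p_8 = 388; q_8 = 272; s_8 = 460; t_8 = 368; u_9 = 444; v_9 = 368; a_10 = 152; b_10 = 84; c_10 = 36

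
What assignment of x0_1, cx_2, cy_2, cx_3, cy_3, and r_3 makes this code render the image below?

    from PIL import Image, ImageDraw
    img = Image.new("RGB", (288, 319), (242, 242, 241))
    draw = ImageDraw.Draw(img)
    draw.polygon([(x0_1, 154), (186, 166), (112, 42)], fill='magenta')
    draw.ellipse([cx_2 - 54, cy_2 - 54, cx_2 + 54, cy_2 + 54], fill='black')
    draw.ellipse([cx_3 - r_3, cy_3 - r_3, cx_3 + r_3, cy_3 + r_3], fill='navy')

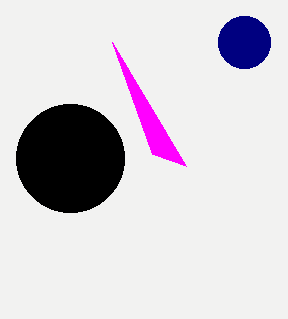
x0_1 = 152, cx_2 = 70, cy_2 = 158, cx_3 = 244, cy_3 = 42, r_3 = 26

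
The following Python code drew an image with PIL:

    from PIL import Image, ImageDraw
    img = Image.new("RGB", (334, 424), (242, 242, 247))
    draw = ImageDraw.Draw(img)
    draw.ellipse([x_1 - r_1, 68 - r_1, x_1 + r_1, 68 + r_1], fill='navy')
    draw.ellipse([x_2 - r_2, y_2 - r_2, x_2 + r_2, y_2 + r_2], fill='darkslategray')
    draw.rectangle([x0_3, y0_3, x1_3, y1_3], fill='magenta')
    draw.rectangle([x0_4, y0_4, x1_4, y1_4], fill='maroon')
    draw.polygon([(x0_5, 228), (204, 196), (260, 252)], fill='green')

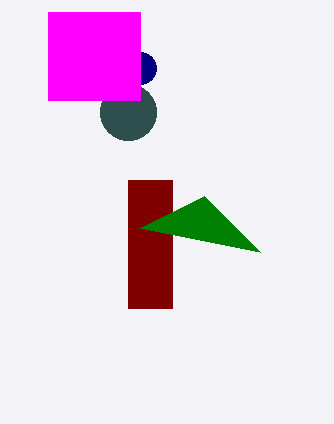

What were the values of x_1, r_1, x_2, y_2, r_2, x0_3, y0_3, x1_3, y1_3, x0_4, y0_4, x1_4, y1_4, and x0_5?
x_1 = 140, r_1 = 16, x_2 = 128, y_2 = 112, r_2 = 28, x0_3 = 48, y0_3 = 12, x1_3 = 140, y1_3 = 100, x0_4 = 128, y0_4 = 180, x1_4 = 172, y1_4 = 308, x0_5 = 140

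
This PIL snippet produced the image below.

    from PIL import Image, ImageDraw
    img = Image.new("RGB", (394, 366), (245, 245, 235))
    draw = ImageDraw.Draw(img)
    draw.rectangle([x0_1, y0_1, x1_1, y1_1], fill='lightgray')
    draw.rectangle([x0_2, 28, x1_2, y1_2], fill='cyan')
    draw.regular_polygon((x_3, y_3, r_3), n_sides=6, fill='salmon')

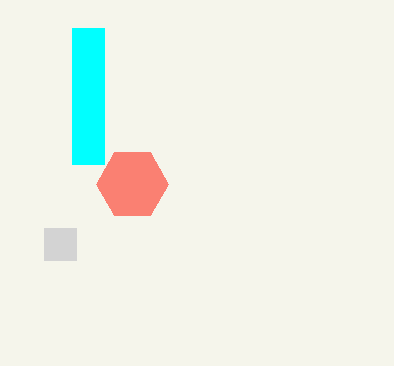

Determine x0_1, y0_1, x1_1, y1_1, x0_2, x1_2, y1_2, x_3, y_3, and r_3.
x0_1 = 44
y0_1 = 228
x1_1 = 76
y1_1 = 260
x0_2 = 72
x1_2 = 104
y1_2 = 164
x_3 = 132
y_3 = 184
r_3 = 36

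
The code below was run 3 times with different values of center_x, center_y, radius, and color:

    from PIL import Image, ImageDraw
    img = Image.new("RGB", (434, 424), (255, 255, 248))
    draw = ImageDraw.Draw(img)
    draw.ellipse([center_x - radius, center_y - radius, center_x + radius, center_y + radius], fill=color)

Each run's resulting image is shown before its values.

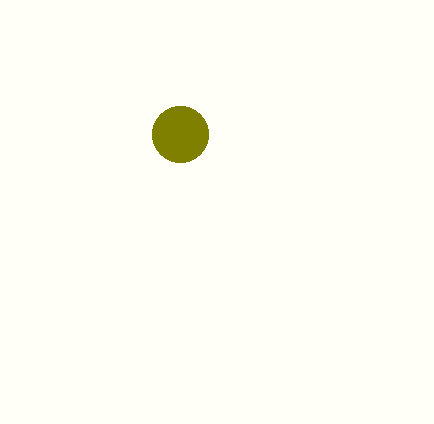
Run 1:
center_x = 180
center_y = 134
radius = 28
color = 'olive'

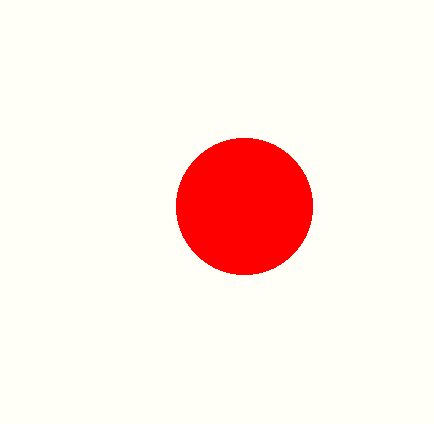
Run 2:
center_x = 244, center_y = 206, radius = 68, color = 'red'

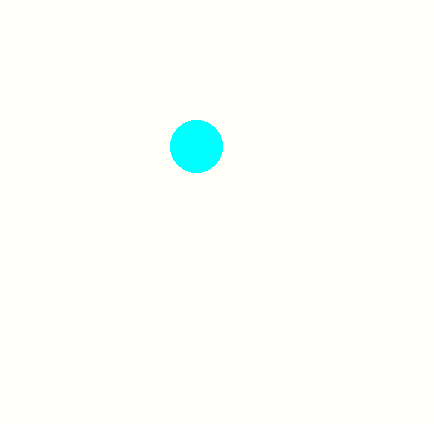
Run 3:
center_x = 196, center_y = 146, radius = 26, color = 'cyan'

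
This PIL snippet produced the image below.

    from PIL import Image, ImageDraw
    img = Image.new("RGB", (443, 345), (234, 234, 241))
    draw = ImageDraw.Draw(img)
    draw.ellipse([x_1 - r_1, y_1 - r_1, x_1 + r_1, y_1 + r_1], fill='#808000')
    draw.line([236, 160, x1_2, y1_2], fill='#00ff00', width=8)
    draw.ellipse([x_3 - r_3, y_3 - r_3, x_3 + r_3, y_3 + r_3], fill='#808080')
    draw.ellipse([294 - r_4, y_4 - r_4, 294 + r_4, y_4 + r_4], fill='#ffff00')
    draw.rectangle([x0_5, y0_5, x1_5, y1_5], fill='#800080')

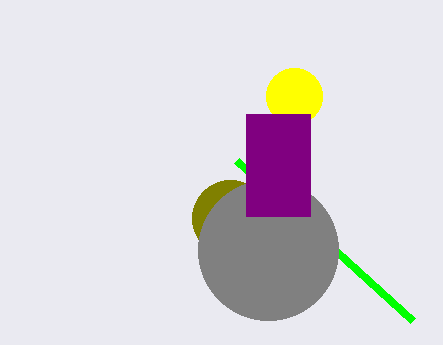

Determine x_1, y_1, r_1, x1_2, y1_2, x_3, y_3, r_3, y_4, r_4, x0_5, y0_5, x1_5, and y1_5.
x_1 = 230; y_1 = 218; r_1 = 38; x1_2 = 412; y1_2 = 320; x_3 = 268; y_3 = 250; r_3 = 70; y_4 = 96; r_4 = 28; x0_5 = 246; y0_5 = 114; x1_5 = 310; y1_5 = 216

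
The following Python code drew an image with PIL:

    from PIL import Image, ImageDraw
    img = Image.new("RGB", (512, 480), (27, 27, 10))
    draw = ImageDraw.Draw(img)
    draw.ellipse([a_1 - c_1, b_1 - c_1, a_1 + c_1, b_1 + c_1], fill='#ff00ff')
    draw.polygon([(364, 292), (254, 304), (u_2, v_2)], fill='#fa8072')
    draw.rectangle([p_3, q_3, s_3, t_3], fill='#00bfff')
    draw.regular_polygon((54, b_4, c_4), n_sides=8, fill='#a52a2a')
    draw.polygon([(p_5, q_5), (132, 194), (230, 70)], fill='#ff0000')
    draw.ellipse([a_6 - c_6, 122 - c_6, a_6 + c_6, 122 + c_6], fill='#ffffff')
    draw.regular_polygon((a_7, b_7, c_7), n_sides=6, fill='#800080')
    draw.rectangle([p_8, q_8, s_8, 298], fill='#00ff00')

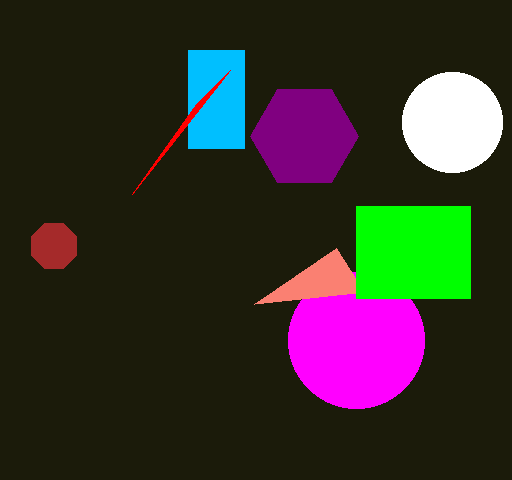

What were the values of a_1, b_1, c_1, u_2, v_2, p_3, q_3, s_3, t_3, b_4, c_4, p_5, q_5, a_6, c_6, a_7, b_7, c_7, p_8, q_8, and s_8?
a_1 = 356, b_1 = 340, c_1 = 68, u_2 = 336, v_2 = 248, p_3 = 188, q_3 = 50, s_3 = 244, t_3 = 148, b_4 = 246, c_4 = 24, p_5 = 196, q_5 = 104, a_6 = 452, c_6 = 50, a_7 = 304, b_7 = 136, c_7 = 54, p_8 = 356, q_8 = 206, s_8 = 470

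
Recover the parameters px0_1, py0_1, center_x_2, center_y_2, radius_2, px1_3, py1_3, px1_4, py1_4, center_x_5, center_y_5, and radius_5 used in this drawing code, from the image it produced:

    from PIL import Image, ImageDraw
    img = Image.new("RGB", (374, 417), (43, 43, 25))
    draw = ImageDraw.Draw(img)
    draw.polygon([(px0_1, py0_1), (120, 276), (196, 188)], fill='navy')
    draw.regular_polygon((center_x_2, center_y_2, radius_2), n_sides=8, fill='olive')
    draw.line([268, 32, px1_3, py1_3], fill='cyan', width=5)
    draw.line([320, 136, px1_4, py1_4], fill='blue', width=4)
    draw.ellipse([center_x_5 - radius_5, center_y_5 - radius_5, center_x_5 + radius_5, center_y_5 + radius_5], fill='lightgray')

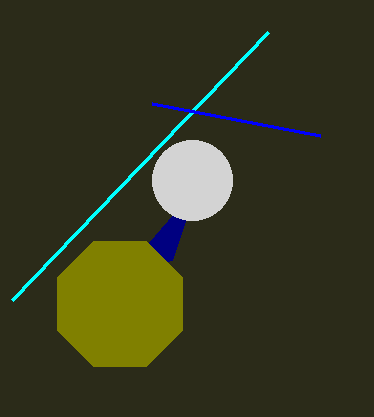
px0_1 = 172; py0_1 = 260; center_x_2 = 120; center_y_2 = 304; radius_2 = 68; px1_3 = 12; py1_3 = 300; px1_4 = 152; py1_4 = 104; center_x_5 = 192; center_y_5 = 180; radius_5 = 40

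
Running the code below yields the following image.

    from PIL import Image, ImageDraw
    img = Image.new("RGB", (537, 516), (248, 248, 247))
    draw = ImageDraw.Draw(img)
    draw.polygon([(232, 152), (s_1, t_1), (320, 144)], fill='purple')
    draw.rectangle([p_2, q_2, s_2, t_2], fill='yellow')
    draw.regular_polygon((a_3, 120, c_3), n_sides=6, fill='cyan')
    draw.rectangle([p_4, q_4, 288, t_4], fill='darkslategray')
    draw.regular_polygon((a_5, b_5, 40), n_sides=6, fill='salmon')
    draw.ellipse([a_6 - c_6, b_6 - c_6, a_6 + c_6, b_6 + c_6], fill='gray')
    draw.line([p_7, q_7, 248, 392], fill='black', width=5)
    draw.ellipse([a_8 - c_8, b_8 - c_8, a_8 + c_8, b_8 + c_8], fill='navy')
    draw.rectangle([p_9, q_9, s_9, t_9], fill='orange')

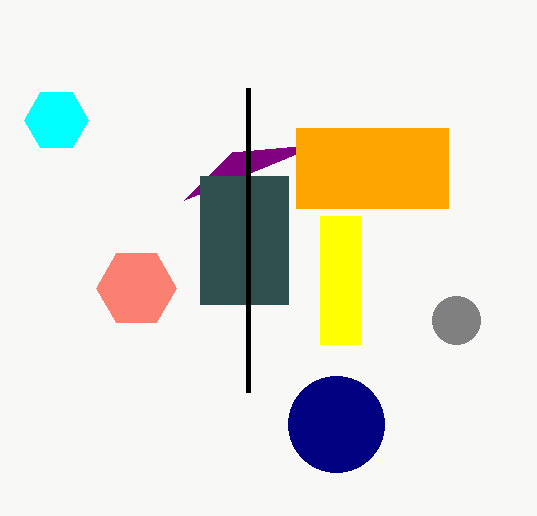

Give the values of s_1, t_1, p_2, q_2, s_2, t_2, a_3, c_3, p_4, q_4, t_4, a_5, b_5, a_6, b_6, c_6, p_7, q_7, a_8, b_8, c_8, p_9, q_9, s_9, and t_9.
s_1 = 184, t_1 = 200, p_2 = 320, q_2 = 216, s_2 = 360, t_2 = 344, a_3 = 56, c_3 = 32, p_4 = 200, q_4 = 176, t_4 = 304, a_5 = 136, b_5 = 288, a_6 = 456, b_6 = 320, c_6 = 24, p_7 = 248, q_7 = 88, a_8 = 336, b_8 = 424, c_8 = 48, p_9 = 296, q_9 = 128, s_9 = 448, t_9 = 208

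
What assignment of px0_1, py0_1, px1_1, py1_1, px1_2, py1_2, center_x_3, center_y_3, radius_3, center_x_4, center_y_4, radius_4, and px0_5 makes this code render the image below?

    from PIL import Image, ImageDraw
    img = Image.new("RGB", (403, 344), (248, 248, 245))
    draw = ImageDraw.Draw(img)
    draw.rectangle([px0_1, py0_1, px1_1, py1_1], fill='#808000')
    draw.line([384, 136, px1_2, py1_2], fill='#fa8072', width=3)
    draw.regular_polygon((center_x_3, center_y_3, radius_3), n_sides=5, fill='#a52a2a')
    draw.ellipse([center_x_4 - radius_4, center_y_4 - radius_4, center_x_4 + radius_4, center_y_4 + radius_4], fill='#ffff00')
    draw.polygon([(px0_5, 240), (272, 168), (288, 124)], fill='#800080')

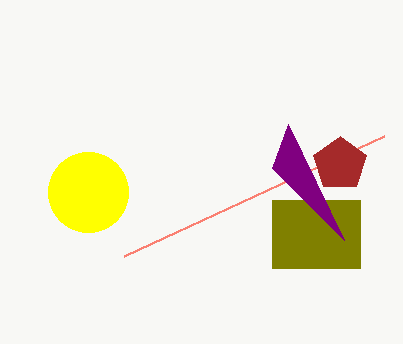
px0_1 = 272; py0_1 = 200; px1_1 = 360; py1_1 = 268; px1_2 = 124; py1_2 = 256; center_x_3 = 340; center_y_3 = 164; radius_3 = 28; center_x_4 = 88; center_y_4 = 192; radius_4 = 40; px0_5 = 344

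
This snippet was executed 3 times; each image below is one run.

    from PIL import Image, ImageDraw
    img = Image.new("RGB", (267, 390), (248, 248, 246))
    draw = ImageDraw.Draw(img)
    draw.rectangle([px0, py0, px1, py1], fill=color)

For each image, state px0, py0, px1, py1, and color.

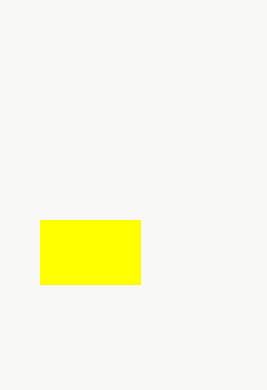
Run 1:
px0 = 40; py0 = 220; px1 = 140; py1 = 284; color = 'yellow'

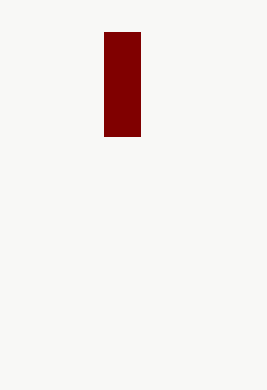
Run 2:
px0 = 104
py0 = 32
px1 = 140
py1 = 136
color = 'maroon'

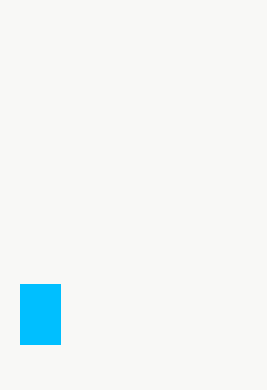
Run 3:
px0 = 20; py0 = 284; px1 = 60; py1 = 344; color = 'deepskyblue'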